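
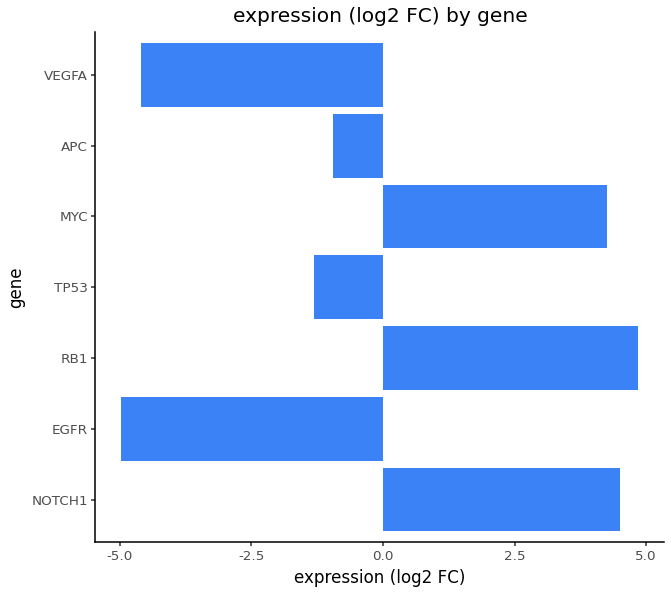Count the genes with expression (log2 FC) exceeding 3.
3

Above 3: NOTCH1, RB1, MYC.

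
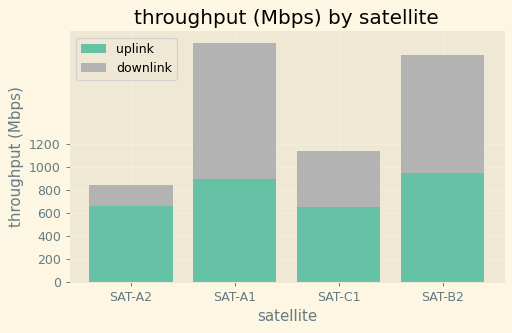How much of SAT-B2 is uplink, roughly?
≈ 1000

uplink top ≈ 1000, bottom ≈ 0; segment ≈ 1000.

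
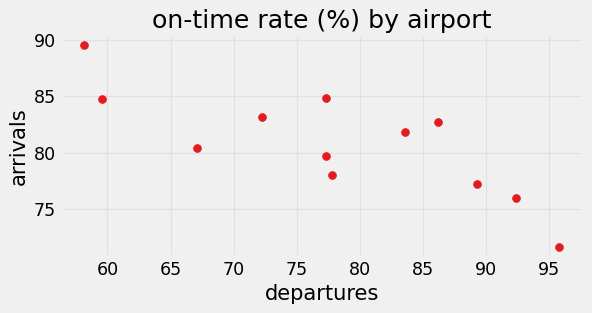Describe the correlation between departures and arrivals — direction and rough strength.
Points are negatively correlated; strong (|r| ≈ 0.8).

negative, strong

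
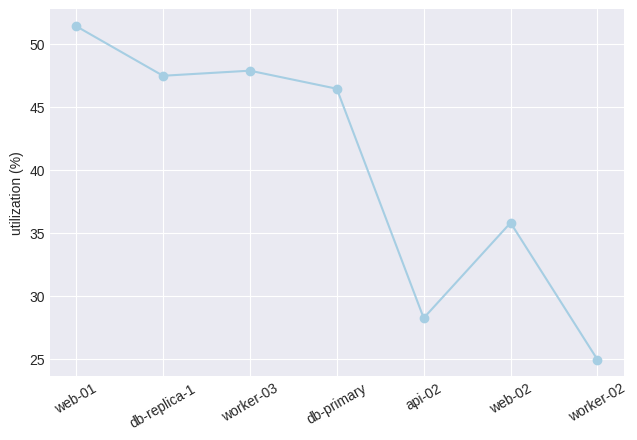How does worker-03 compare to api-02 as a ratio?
worker-03 ≈ 50, api-02 ≈ 30; 50/30 ≈ 1.67.

≈ 1.67×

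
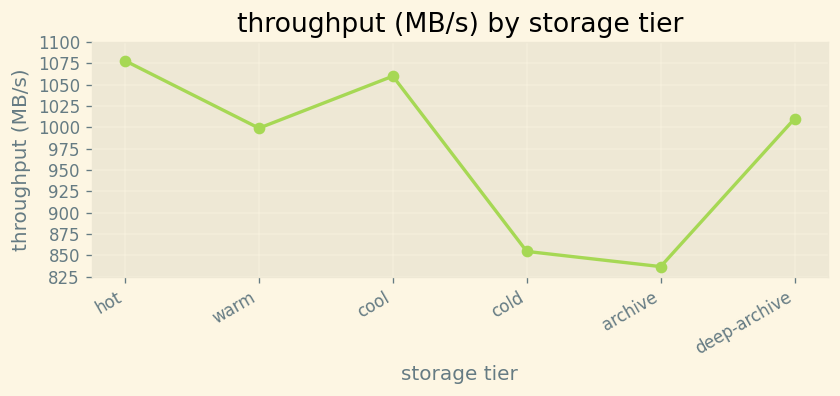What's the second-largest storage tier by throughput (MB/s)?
cool

Top 3: hot ≈ 1075, cool ≈ 1050, deep-archive ≈ 1000.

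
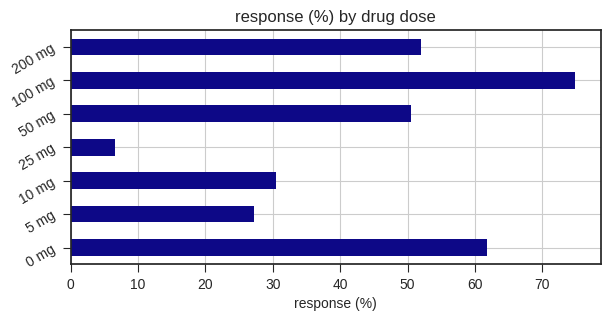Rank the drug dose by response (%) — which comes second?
Top 3: 100 mg ≈ 70, 0 mg ≈ 60, 200 mg ≈ 50.

0 mg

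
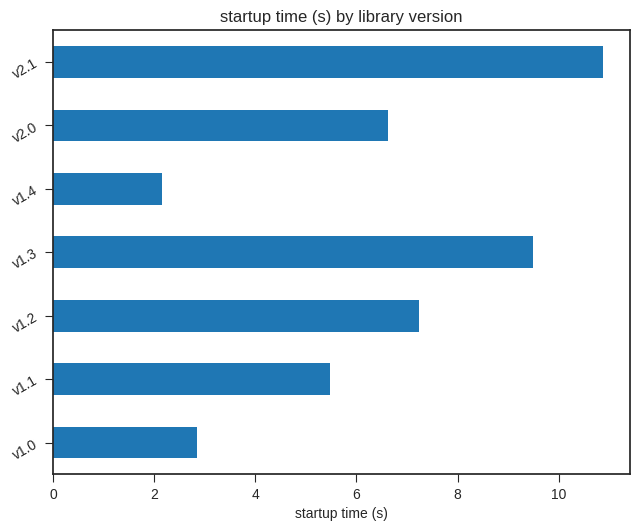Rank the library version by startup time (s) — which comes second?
Top 3: v2.1 ≈ 11, v1.3 ≈ 9, v1.2 ≈ 7.

v1.3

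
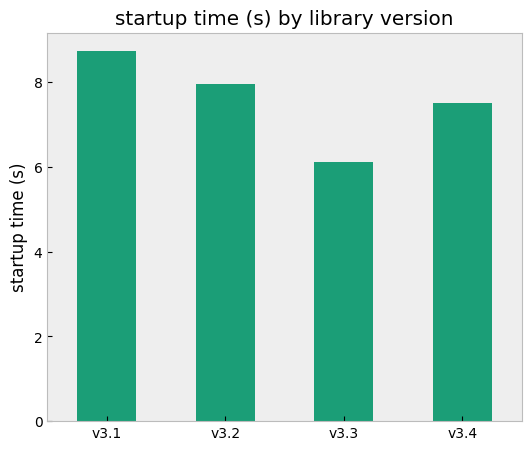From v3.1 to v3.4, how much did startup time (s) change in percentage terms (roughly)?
v3.1 ≈ 9, v3.4 ≈ 8; (8 − 9) / 9 ≈ -11.1%.

≈ -11.1%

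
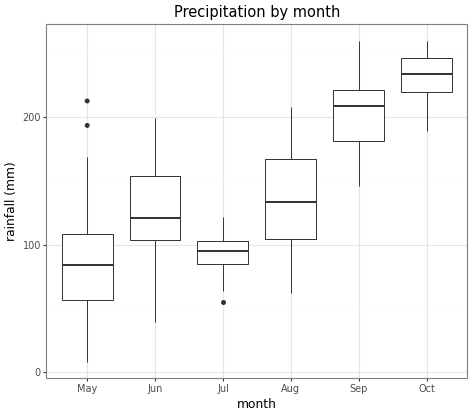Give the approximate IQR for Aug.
≈ 60

Q3 ≈ 160, Q1 ≈ 100; IQR ≈ 60.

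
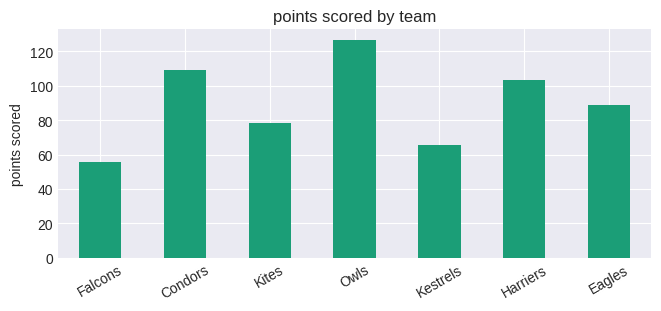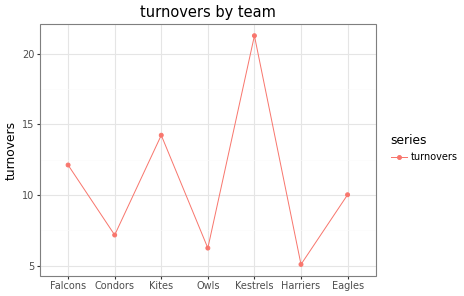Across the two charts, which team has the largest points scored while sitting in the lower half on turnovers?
Owls

Chart 2 median turnovers ≈ 10; below-median teams: Condors, Owls, Harriers. Among those, Owls has the highest points scored (≈ 120).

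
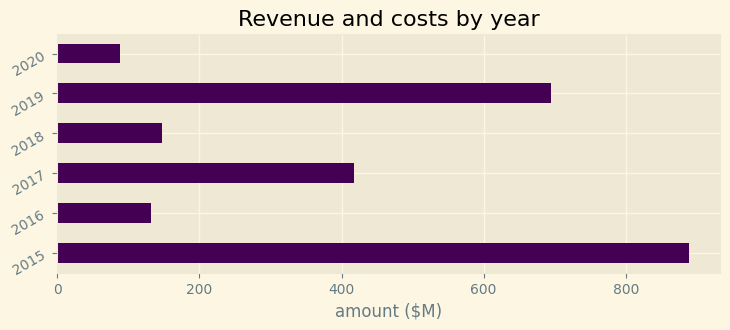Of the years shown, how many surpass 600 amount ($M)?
2

Above 600: 2015, 2019.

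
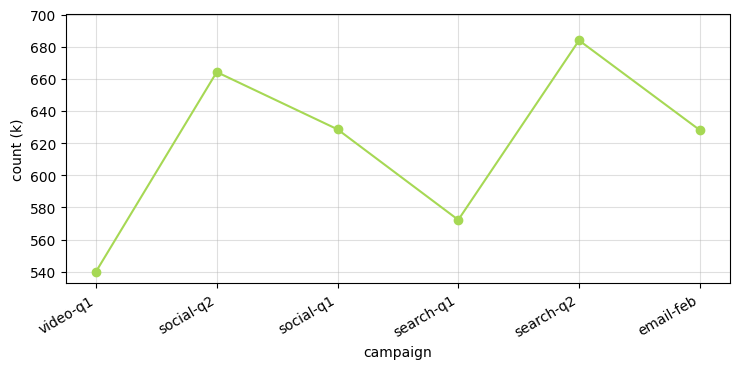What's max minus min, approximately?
Max search-q2 ≈ 680, min video-q1 ≈ 540; range ≈ 140.

≈ 140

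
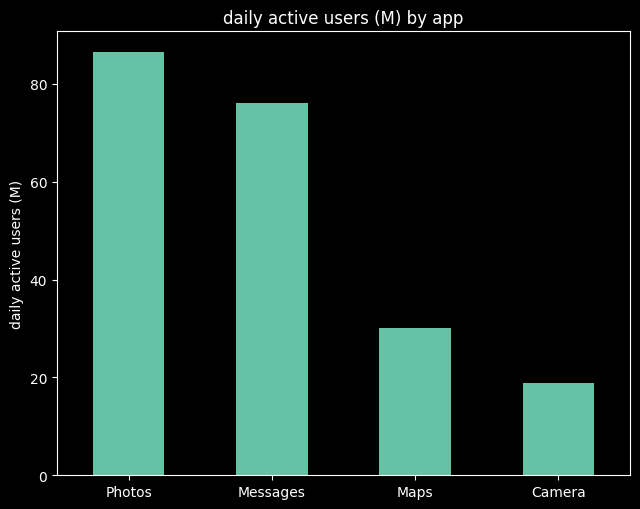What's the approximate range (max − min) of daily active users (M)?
Max Photos ≈ 90, min Camera ≈ 20; range ≈ 70.

≈ 70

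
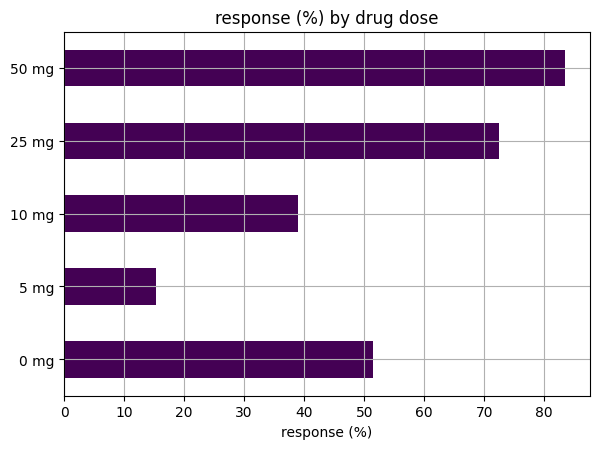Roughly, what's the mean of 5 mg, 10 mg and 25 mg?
(20 + 40 + 70) / 3 ≈ 43.

≈ 43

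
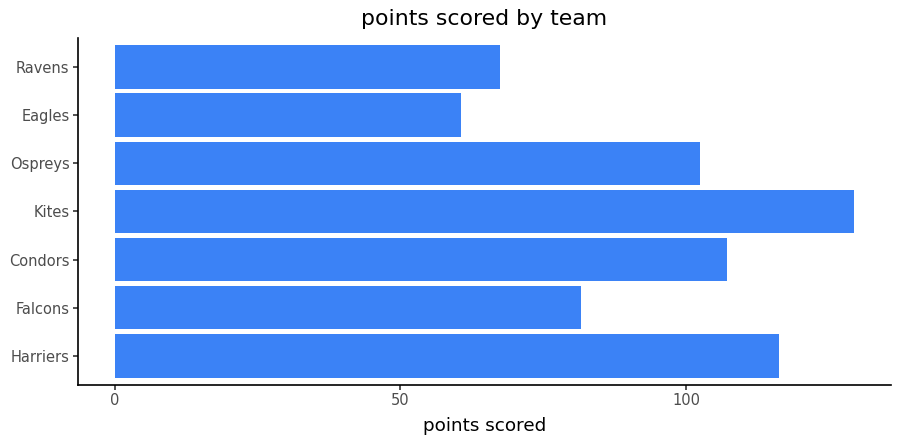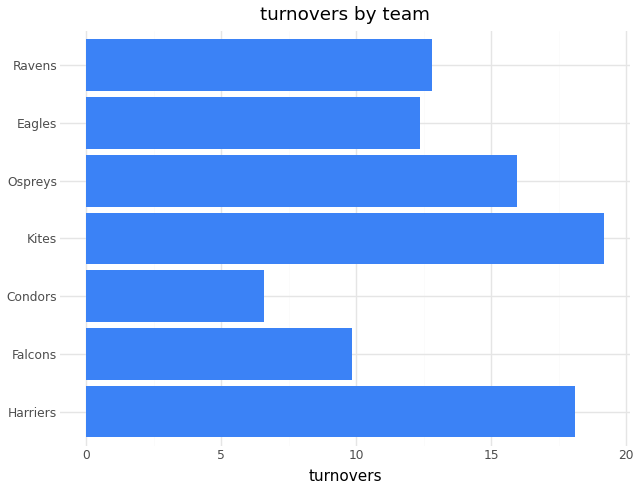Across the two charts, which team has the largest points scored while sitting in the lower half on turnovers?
Chart 2 median turnovers ≈ 12; below-median teams: Falcons, Condors, Eagles. Among those, Condors has the highest points scored (≈ 100).

Condors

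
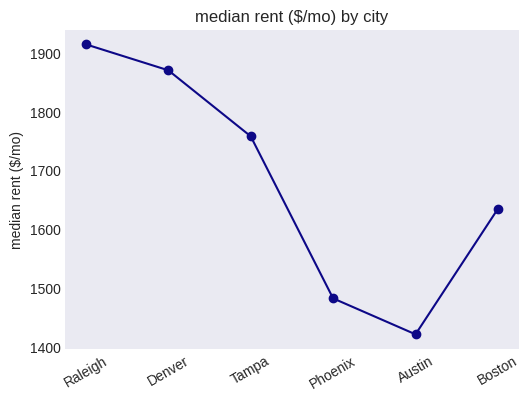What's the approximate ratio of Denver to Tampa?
Denver ≈ 1850, Tampa ≈ 1750; 1850/1750 ≈ 1.06.

≈ 1.06×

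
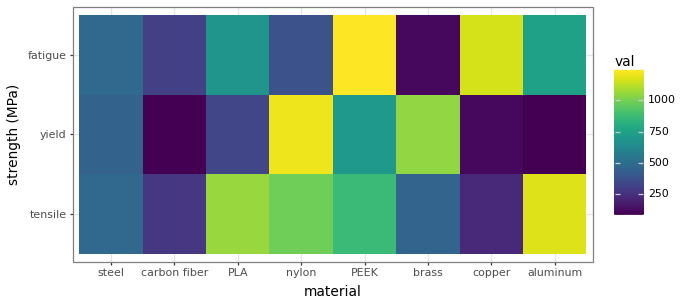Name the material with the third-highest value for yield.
PEEK

Top 4 for yield: nylon ≈ 1200, brass ≈ 1100, PEEK ≈ 700, steel ≈ 400.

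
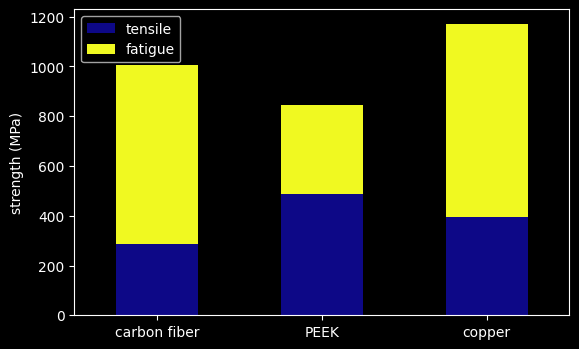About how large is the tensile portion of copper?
≈ 400

tensile top ≈ 400, bottom ≈ 0; segment ≈ 400.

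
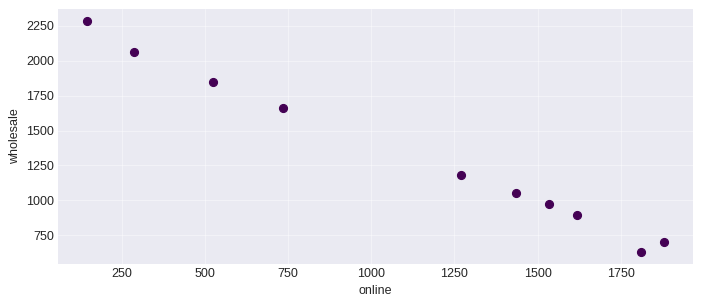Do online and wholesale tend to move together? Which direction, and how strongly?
negative, strong

Points are negatively correlated; strong (|r| ≈ 1.0).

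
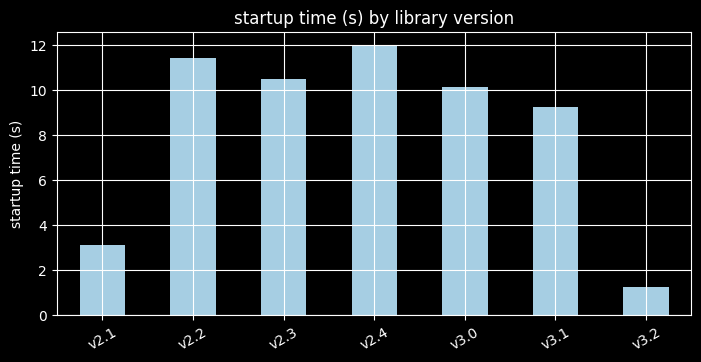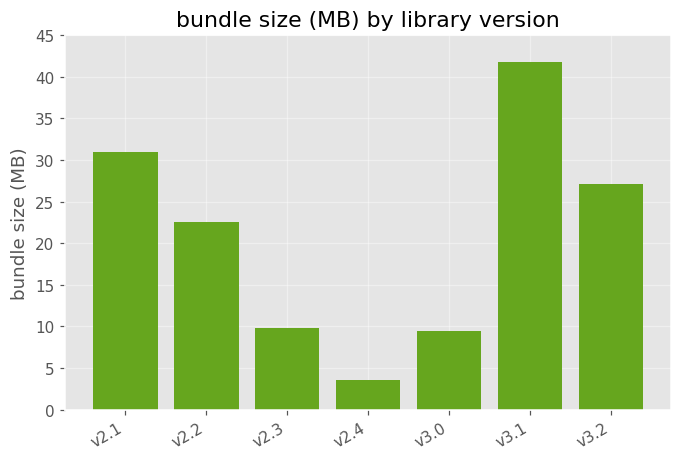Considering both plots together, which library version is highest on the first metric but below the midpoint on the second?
Chart 2 median bundle size (MB) ≈ 25; below-median library versions: v2.3, v2.4, v3.0. Among those, v2.4 has the highest startup time (s) (≈ 12).

v2.4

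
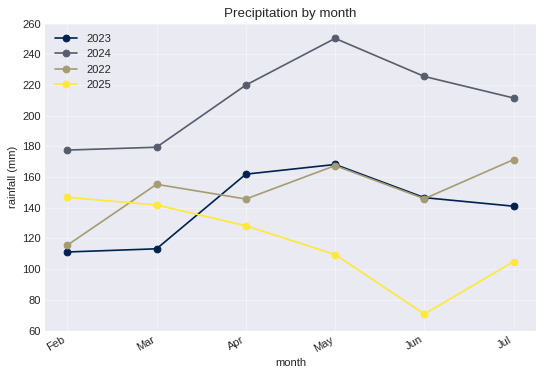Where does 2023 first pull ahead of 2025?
Apr

Mar: 2023 ≈ 120 vs 2025 ≈ 140 (not yet); Apr: 2023 ≈ 160 vs 2025 ≈ 120 (first crossover).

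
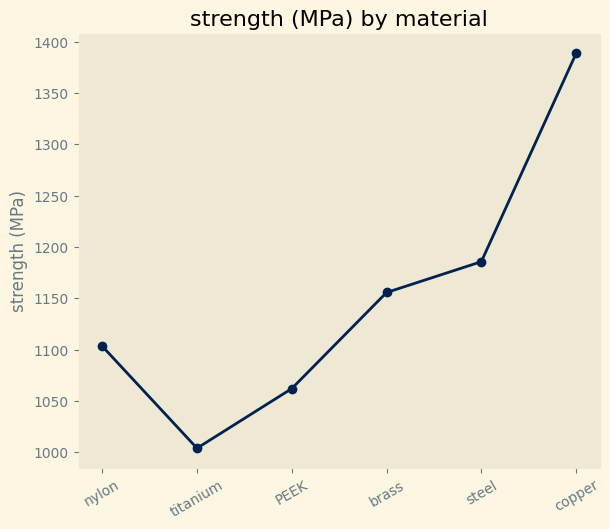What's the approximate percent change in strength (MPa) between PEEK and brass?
PEEK ≈ 1050, brass ≈ 1150; (1150 − 1050) / 1050 ≈ +9.5%.

≈ +9.5%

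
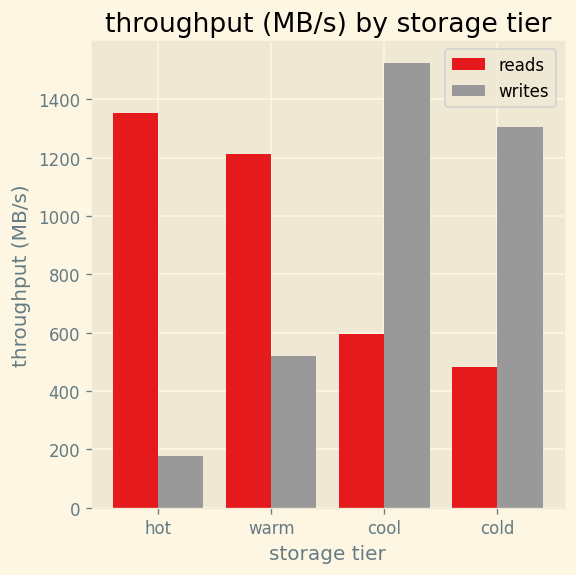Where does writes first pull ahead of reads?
warm: writes ≈ 600 vs reads ≈ 1200 (not yet); cool: writes ≈ 1600 vs reads ≈ 600 (first crossover).

cool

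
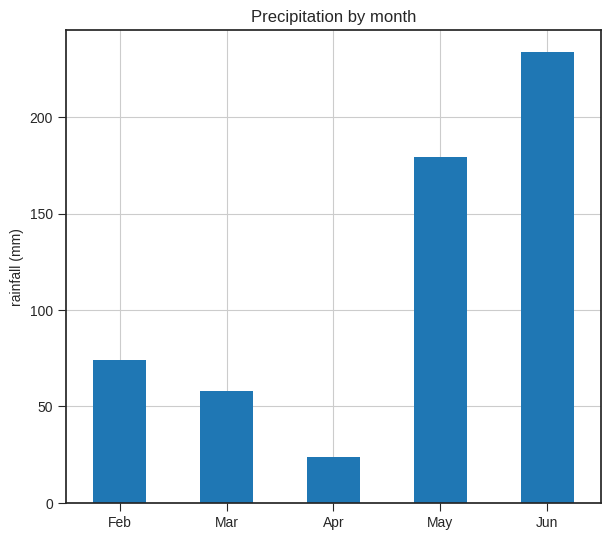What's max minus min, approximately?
Max Jun ≈ 240, min Apr ≈ 20; range ≈ 220.

≈ 220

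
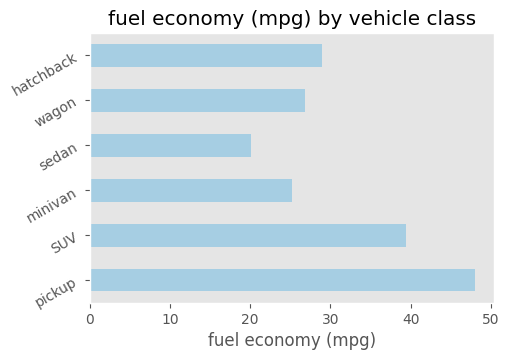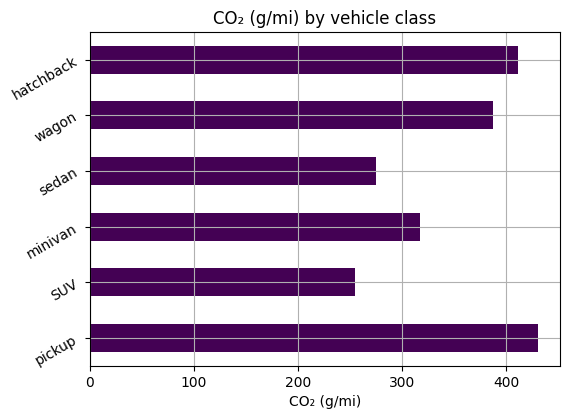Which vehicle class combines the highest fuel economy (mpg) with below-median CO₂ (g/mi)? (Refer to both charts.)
SUV

Chart 2 median CO₂ (g/mi) ≈ 350; below-median vehicle classes: SUV, minivan, sedan. Among those, SUV has the highest fuel economy (mpg) (≈ 40).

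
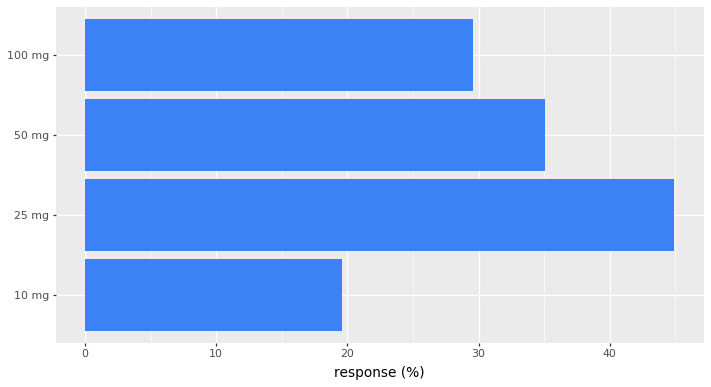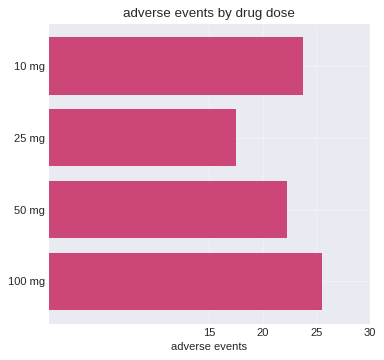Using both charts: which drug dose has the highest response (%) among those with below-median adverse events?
Chart 2 median adverse events ≈ 25; below-median drug doses: 25 mg, 50 mg. Among those, 25 mg has the highest response (%) (≈ 45).

25 mg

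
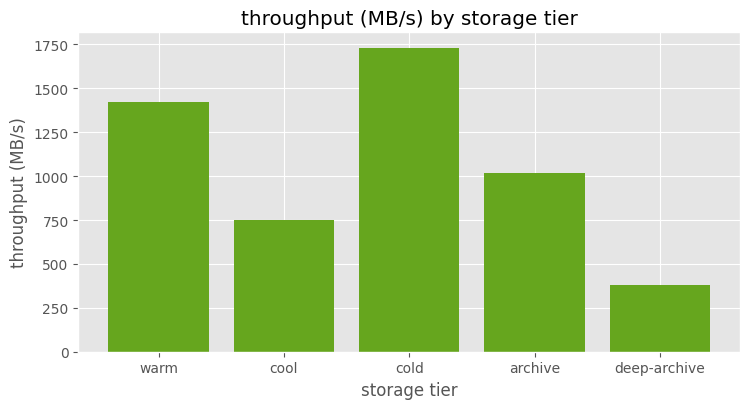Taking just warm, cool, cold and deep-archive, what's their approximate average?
(1400 + 800 + 1800 + 400) / 4 ≈ 1100.

≈ 1100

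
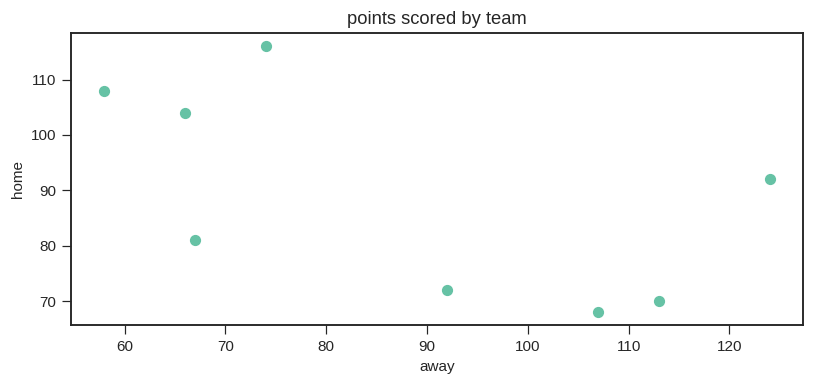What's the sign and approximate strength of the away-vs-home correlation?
Points are negatively correlated; moderate (|r| ≈ 0.6).

negative, moderate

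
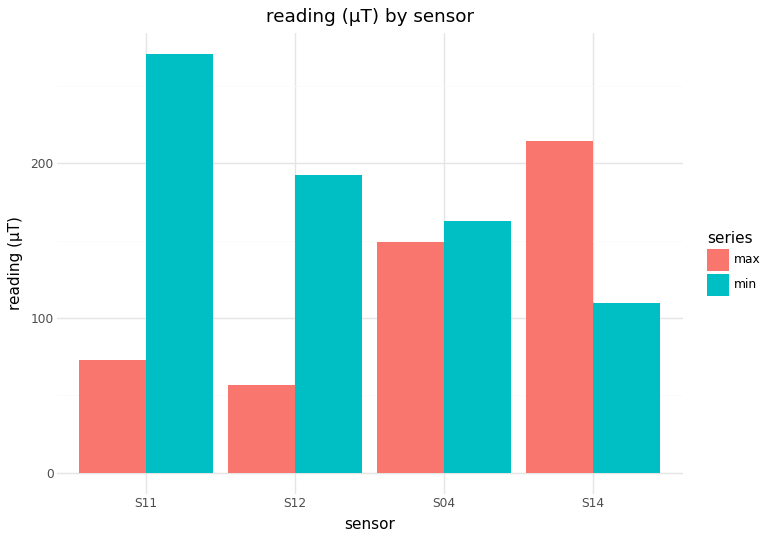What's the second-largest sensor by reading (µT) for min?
Top 3 for min: S11 ≈ 275, S12 ≈ 200, S04 ≈ 175.

S12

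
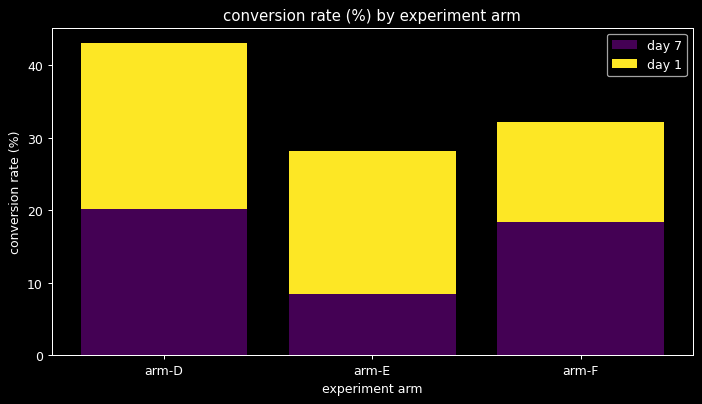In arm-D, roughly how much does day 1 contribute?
≈ 25

day 1 top ≈ 45, bottom ≈ 20; segment ≈ 25.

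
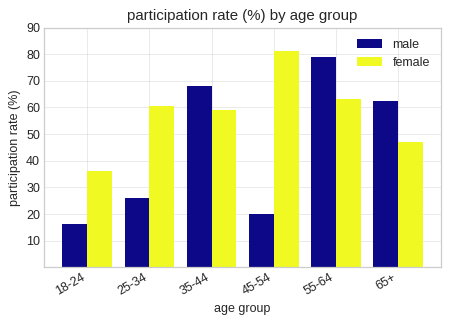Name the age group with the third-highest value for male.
Top 4 for male: 55-64 ≈ 80, 35-44 ≈ 70, 65+ ≈ 60, 25-34 ≈ 30.

65+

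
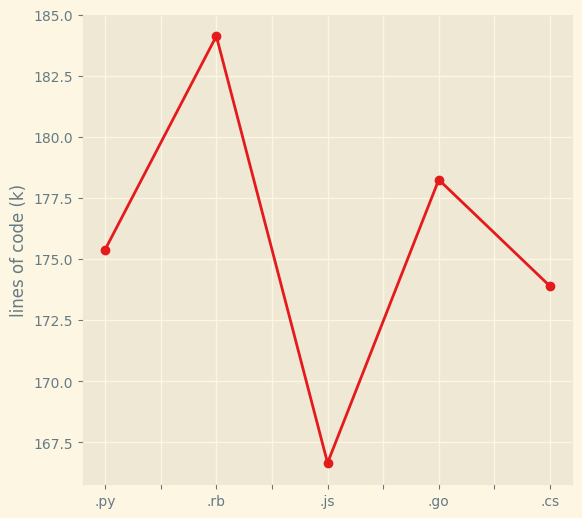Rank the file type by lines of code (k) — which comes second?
.go

Top 3: .rb ≈ 184, .go ≈ 178, .py ≈ 176.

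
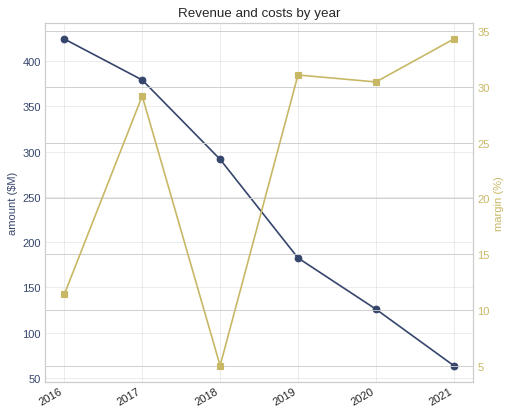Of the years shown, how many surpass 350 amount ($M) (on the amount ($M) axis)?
Above 350: 2016, 2017.

2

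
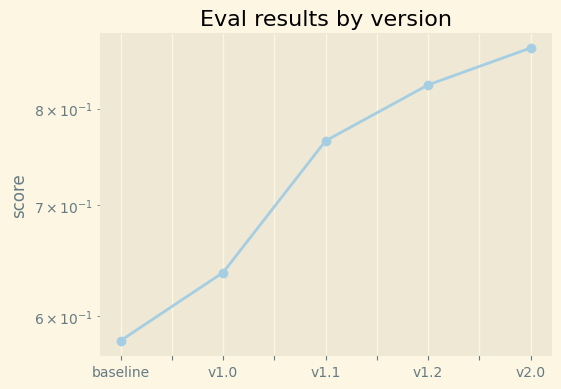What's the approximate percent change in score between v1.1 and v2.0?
≈ +13.3%

v1.1 ≈ 0.75, v2.0 ≈ 0.85; (0.85 − 0.75) / 0.75 ≈ +13.3%.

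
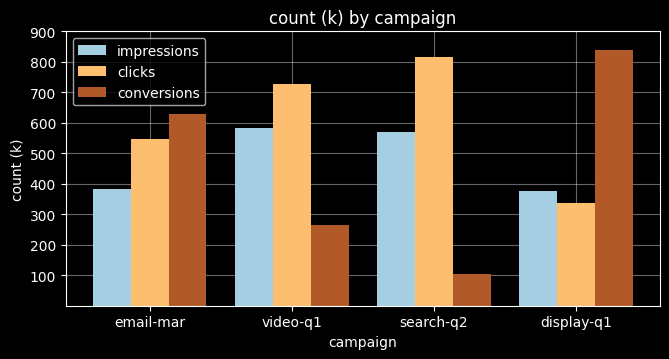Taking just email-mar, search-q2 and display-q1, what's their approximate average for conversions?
≈ 500

(600 + 100 + 800) / 3 ≈ 500.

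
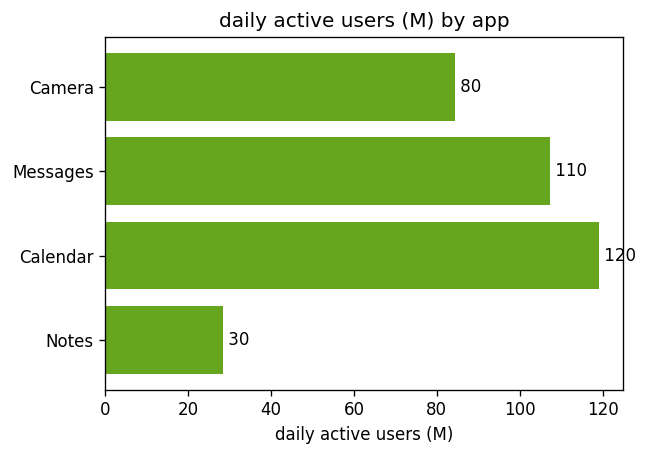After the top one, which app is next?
Messages

Top 3: Calendar ≈ 120, Messages ≈ 110, Camera ≈ 80.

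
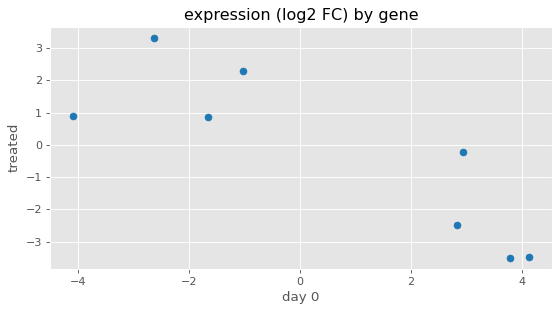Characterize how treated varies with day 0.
Points are negatively correlated; strong (|r| ≈ 0.9).

negative, strong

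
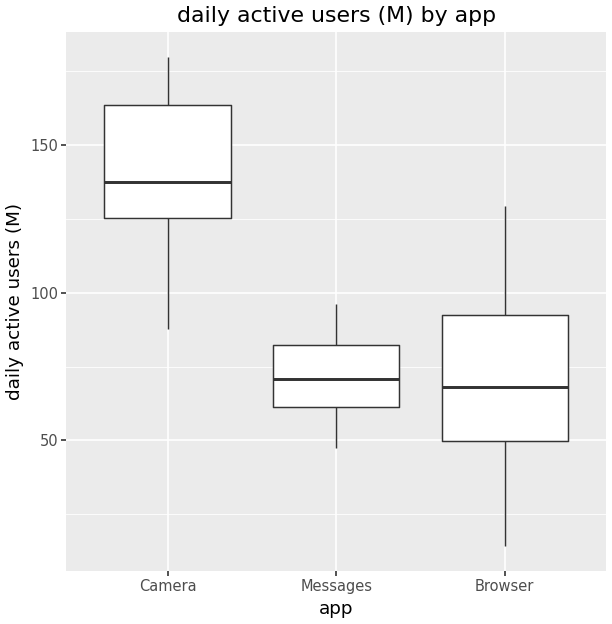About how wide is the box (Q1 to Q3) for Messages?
≈ 20

Q3 ≈ 80, Q1 ≈ 60; IQR ≈ 20.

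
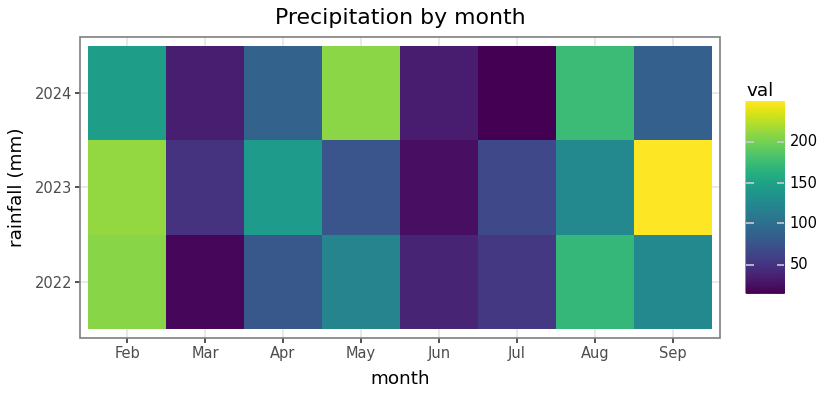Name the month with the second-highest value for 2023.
Top 3 for 2023: Sep ≈ 240, Feb ≈ 220, Apr ≈ 140.

Feb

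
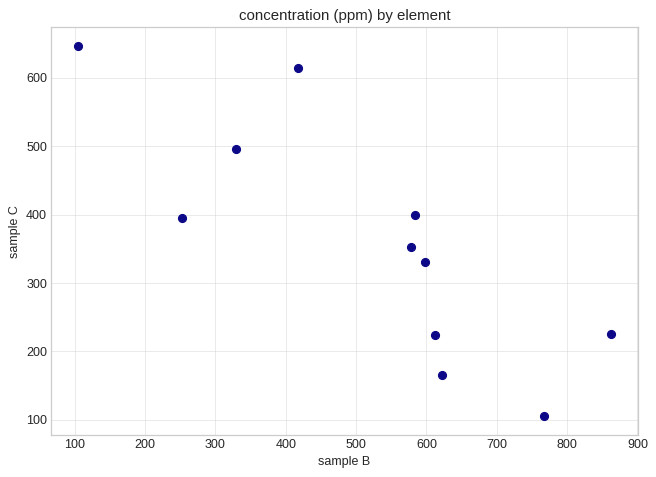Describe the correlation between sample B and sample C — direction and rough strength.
Points are negatively correlated; strong (|r| ≈ 0.8).

negative, strong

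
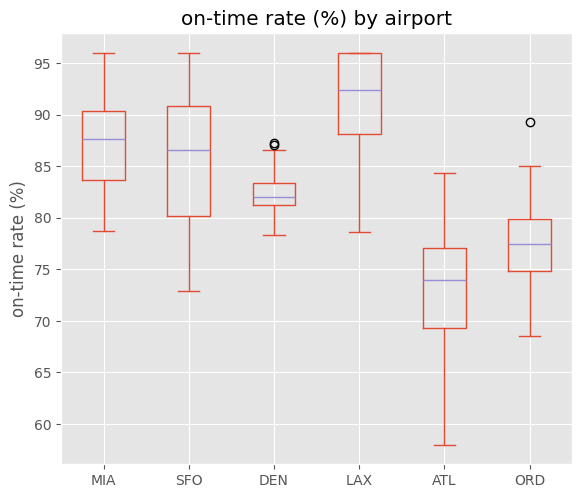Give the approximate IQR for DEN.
≈ 2

Q3 ≈ 84, Q1 ≈ 82; IQR ≈ 2.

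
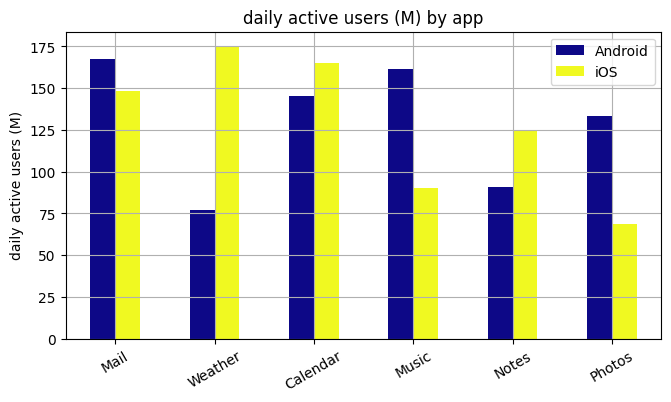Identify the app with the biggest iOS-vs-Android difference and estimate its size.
Weather: iOS ≈ 180, Android ≈ 80 → gap ≈ 100. Next-largest (Music) is only ≈ 60.

Weather, ≈ 100 M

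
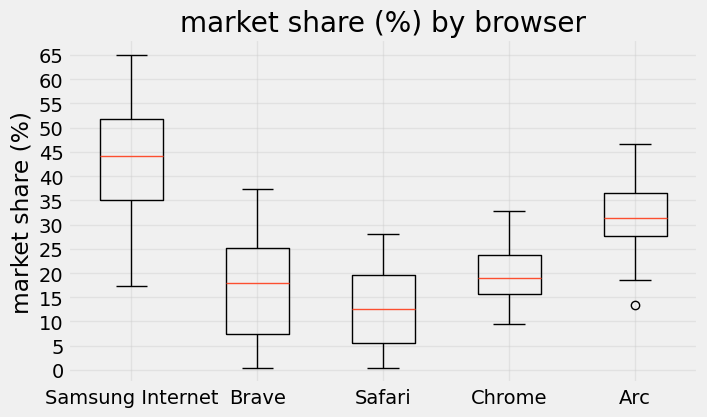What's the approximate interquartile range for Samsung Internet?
Q3 ≈ 50, Q1 ≈ 35; IQR ≈ 15.

≈ 15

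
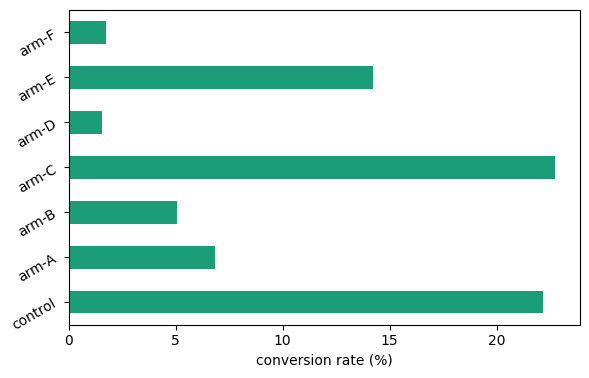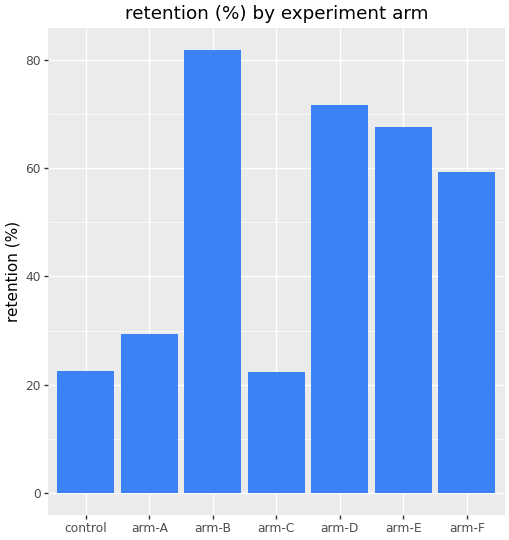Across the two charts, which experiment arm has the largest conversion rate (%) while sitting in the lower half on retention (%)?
Chart 2 median retention (%) ≈ 60; below-median experiment arms: control, arm-A, arm-C. Among those, arm-C has the highest conversion rate (%) (≈ 25).

arm-C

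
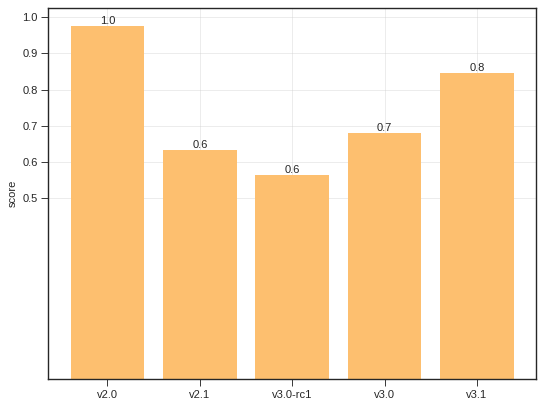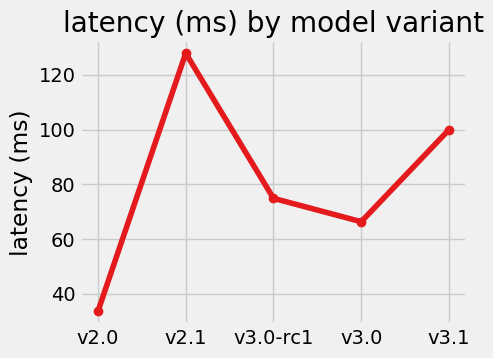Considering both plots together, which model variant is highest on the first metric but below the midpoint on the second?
v2.0

Chart 2 median latency (ms) ≈ 80; below-median model variants: v2.0, v3.0. Among those, v2.0 has the highest score (≈ 1).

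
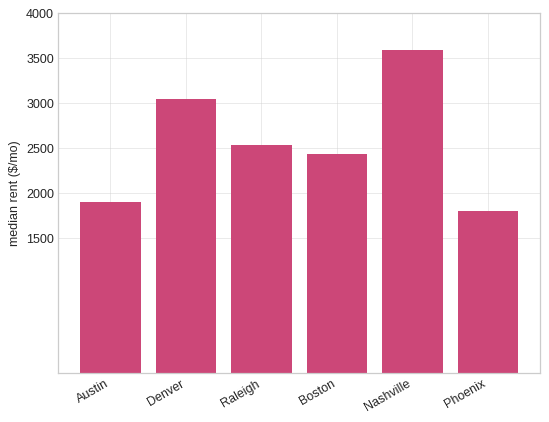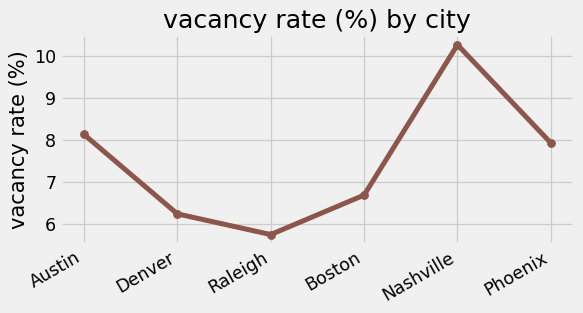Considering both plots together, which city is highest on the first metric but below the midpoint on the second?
Chart 2 median vacancy rate (%) ≈ 7; below-median cities: Denver, Raleigh, Boston. Among those, Denver has the highest median rent ($/mo) (≈ 3000).

Denver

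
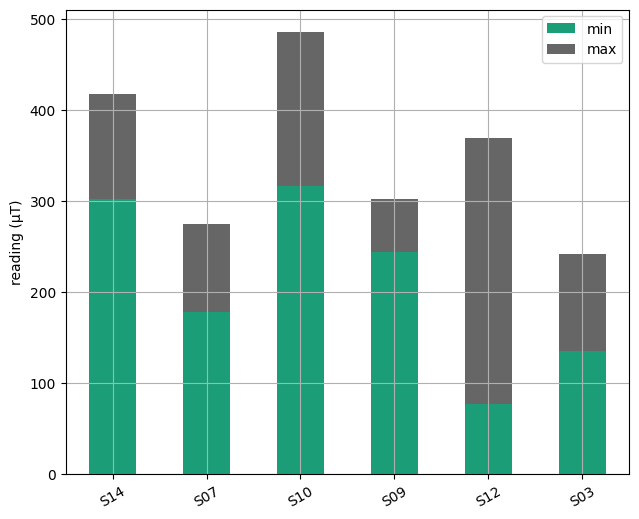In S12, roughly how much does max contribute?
max top ≈ 350, bottom ≈ 100; segment ≈ 250.

≈ 250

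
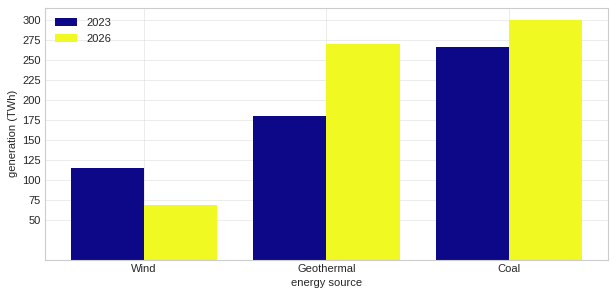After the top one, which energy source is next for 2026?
Geothermal

Top 3 for 2026: Coal ≈ 300, Geothermal ≈ 275, Wind ≈ 75.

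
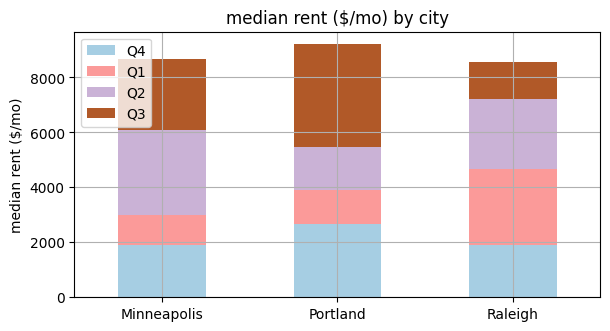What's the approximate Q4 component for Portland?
≈ 3000

Q4 top ≈ 3000, bottom ≈ 0; segment ≈ 3000.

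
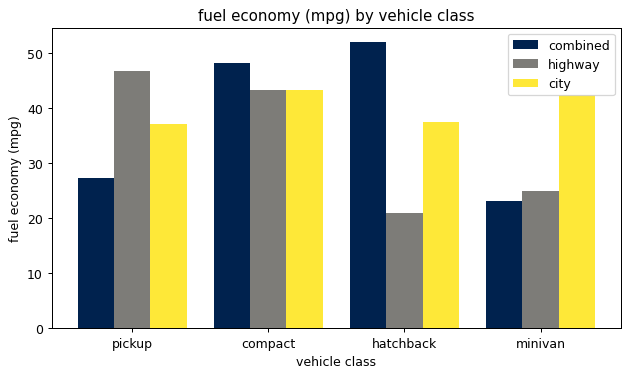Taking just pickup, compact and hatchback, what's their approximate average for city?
(35 + 45 + 35) / 3 ≈ 38.

≈ 38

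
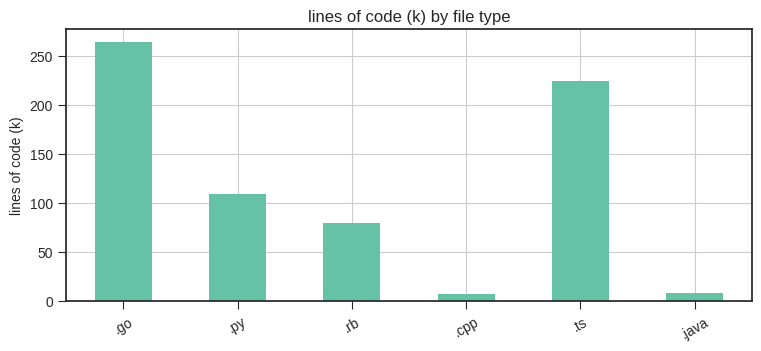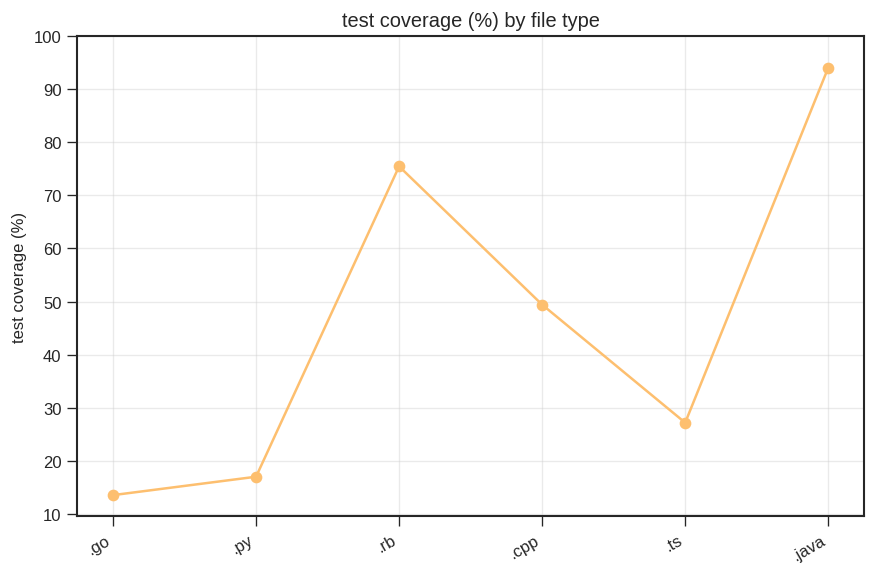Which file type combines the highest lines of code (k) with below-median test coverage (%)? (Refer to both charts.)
.go

Chart 2 median test coverage (%) ≈ 40; below-median file types: .go, .py, .ts. Among those, .go has the highest lines of code (k) (≈ 275).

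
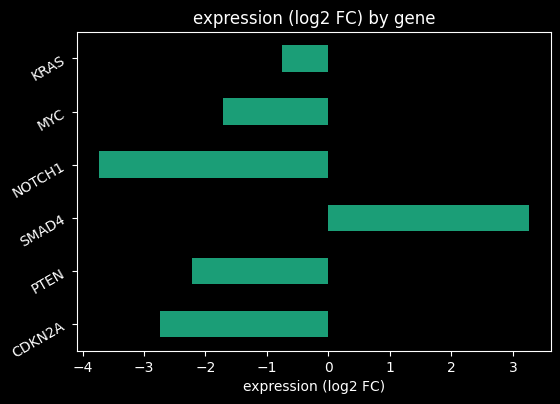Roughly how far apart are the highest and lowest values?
Max SMAD4 ≈ 3, min NOTCH1 ≈ -4; range ≈ 7.

≈ 7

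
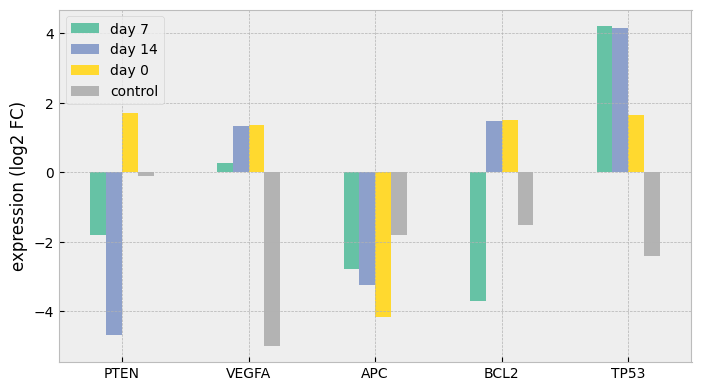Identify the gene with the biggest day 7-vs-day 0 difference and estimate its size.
BCL2, ≈ 5 log2 FC

BCL2: day 7 ≈ -4, day 0 ≈ 1 → gap ≈ 5. Next-largest (PTEN) is only ≈ 4.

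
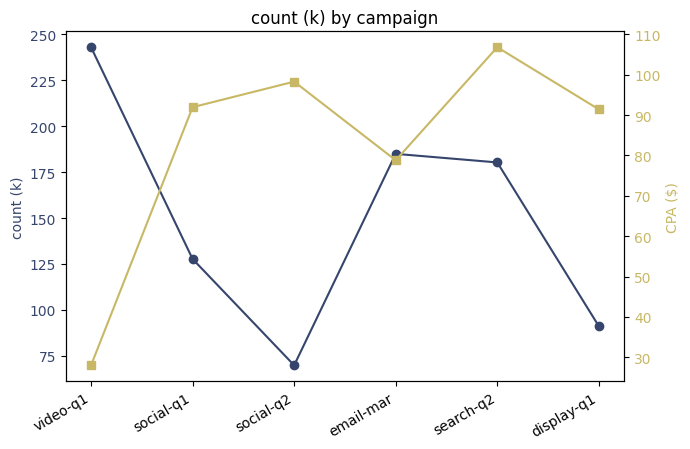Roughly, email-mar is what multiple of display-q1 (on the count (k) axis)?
≈ 1.8×

email-mar ≈ 180, display-q1 ≈ 100; 180/100 ≈ 1.8.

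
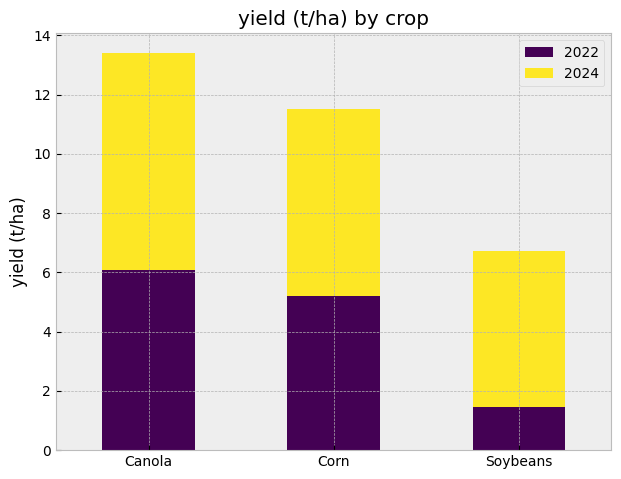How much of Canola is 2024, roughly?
2024 top ≈ 14, bottom ≈ 6; segment ≈ 8.

≈ 8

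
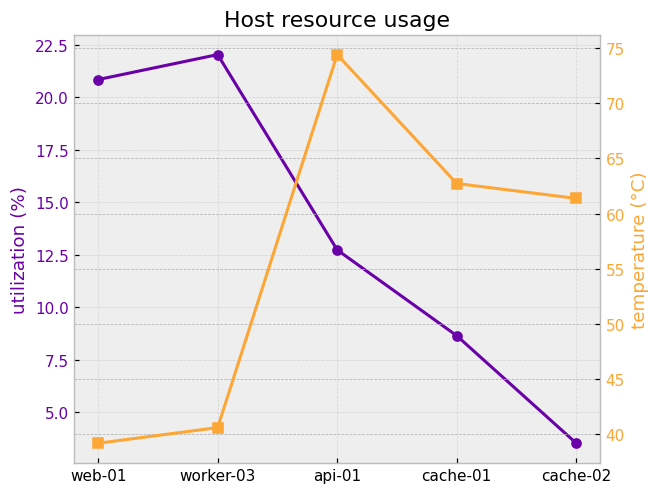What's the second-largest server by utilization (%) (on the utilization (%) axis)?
Top 3 (on the utilization (%) axis): worker-03 ≈ 22, web-01 ≈ 20, api-01 ≈ 12.

web-01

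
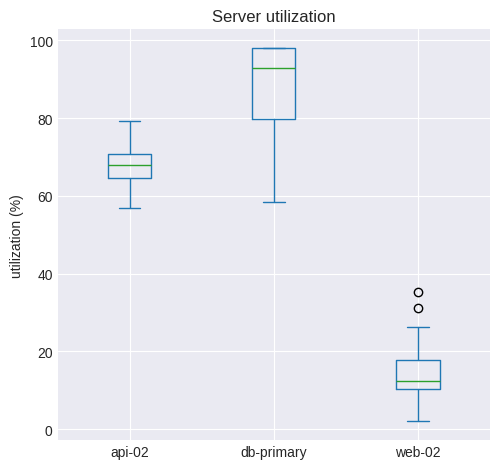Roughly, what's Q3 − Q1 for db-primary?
≈ 20

Q3 ≈ 100, Q1 ≈ 80; IQR ≈ 20.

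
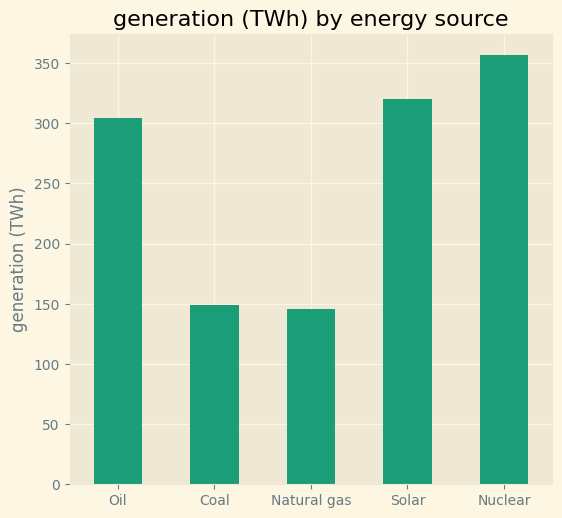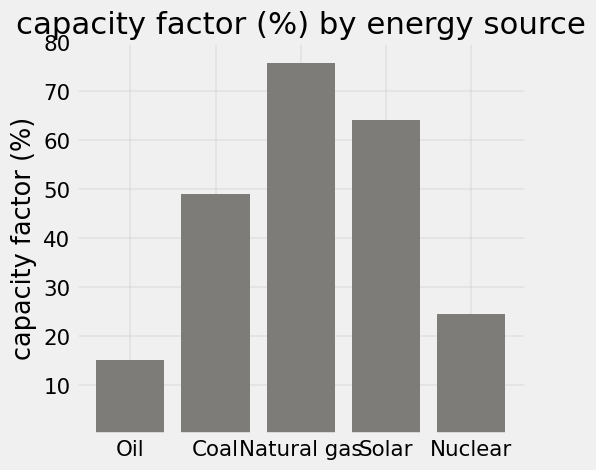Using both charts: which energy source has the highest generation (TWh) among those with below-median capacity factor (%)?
Chart 2 median capacity factor (%) ≈ 50; below-median energy sources: Oil, Nuclear. Among those, Nuclear has the highest generation (TWh) (≈ 350).

Nuclear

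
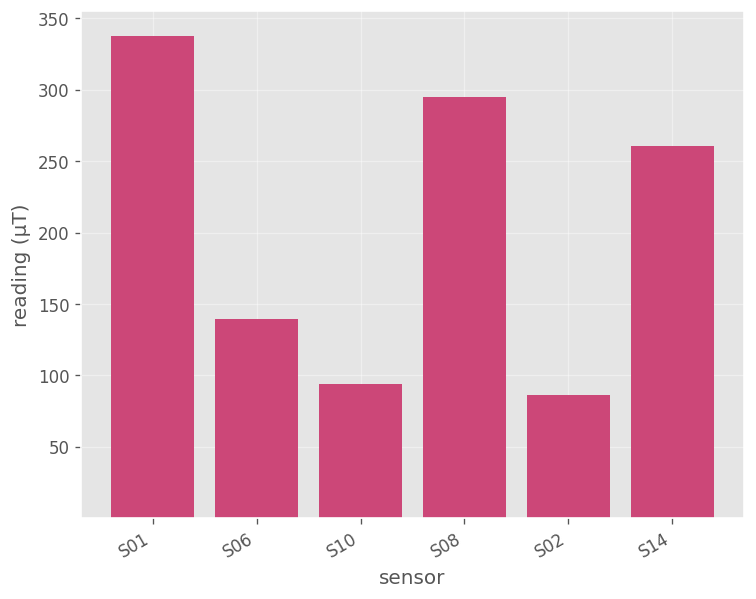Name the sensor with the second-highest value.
Top 3: S01 ≈ 350, S08 ≈ 300, S14 ≈ 250.

S08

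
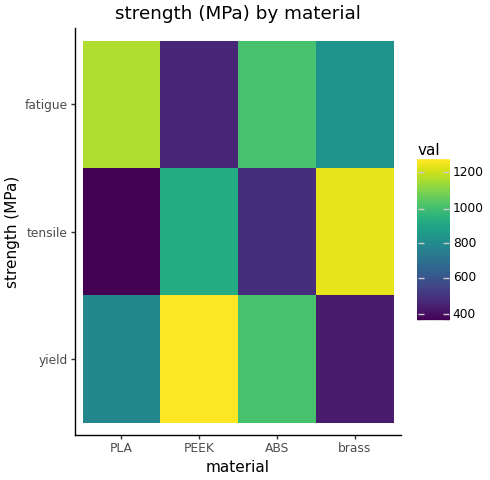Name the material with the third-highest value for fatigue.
Top 4 for fatigue: PLA ≈ 1200, ABS ≈ 1000, brass ≈ 800, PEEK ≈ 500.

brass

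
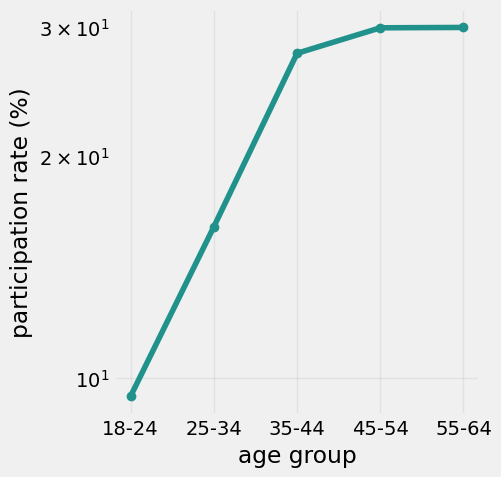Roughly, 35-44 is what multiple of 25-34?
≈ 1.75×

35-44 ≈ 28, 25-34 ≈ 16; 28/16 ≈ 1.75.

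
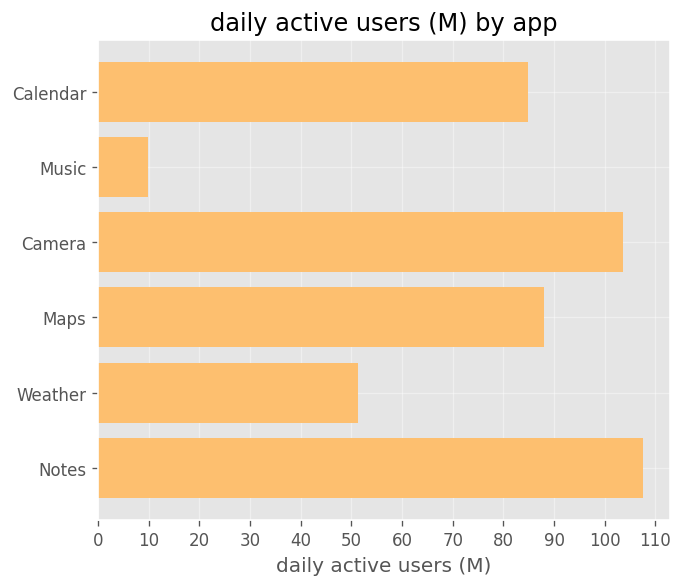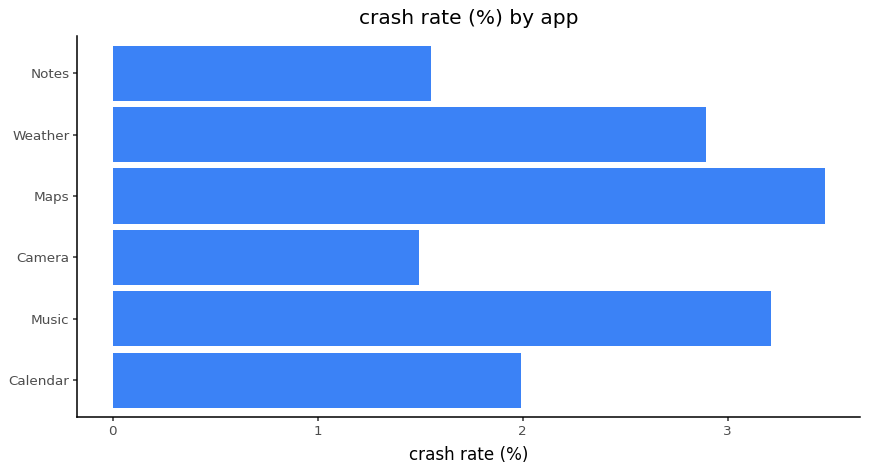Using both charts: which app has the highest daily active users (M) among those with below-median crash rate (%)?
Chart 2 median crash rate (%) ≈ 2.5; below-median apps: Calendar, Camera, Notes. Among those, Notes has the highest daily active users (M) (≈ 110).

Notes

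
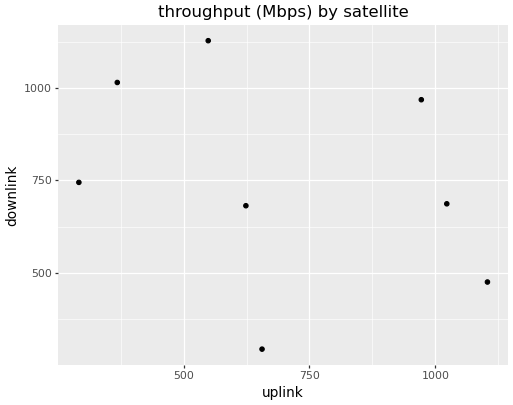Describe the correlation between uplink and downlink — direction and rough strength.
Points are negatively correlated; weak (|r| ≈ 0.3).

negative, weak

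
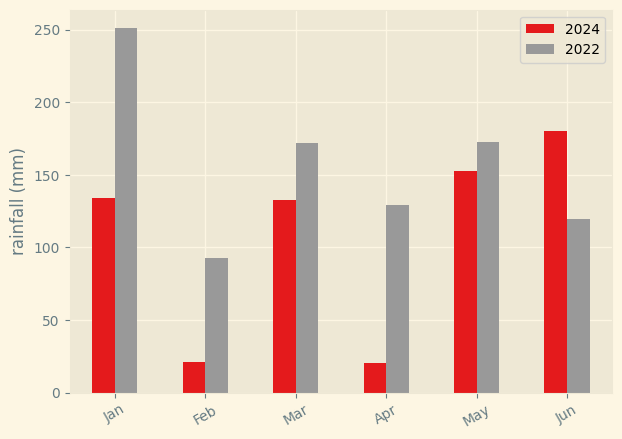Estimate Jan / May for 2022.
Jan ≈ 250, May ≈ 175; 250/175 ≈ 1.43.

≈ 1.43×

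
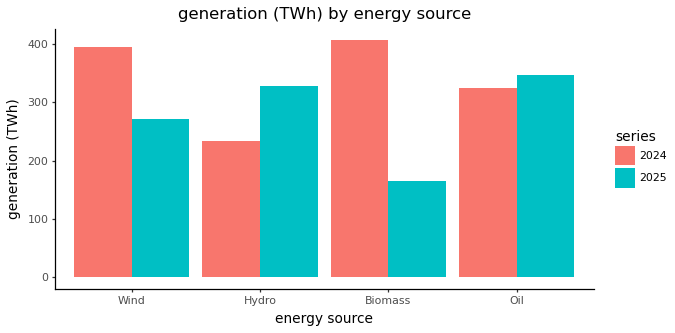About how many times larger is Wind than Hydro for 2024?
≈ 1.6×

Wind ≈ 400, Hydro ≈ 250; 400/250 ≈ 1.6.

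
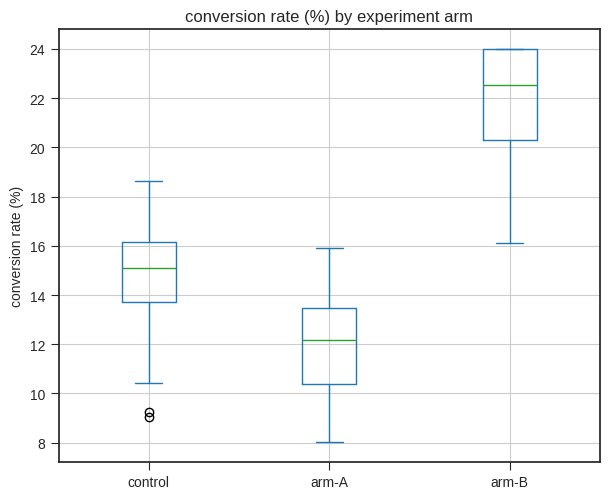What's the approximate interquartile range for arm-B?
≈ 4

Q3 ≈ 24, Q1 ≈ 20; IQR ≈ 4.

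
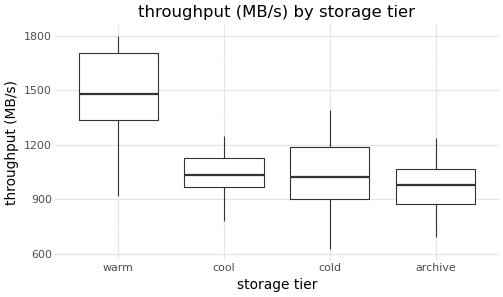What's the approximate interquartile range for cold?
≈ 300

Q3 ≈ 1200, Q1 ≈ 900; IQR ≈ 300.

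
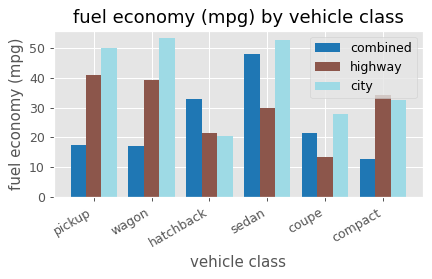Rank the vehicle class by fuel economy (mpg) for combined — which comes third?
Top 4 for combined: sedan ≈ 50, hatchback ≈ 35, coupe ≈ 20, pickup ≈ 15.

coupe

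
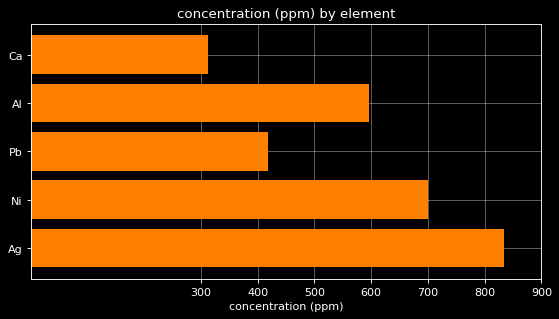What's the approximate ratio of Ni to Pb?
≈ 1.75×

Ni ≈ 700, Pb ≈ 400; 700/400 ≈ 1.75.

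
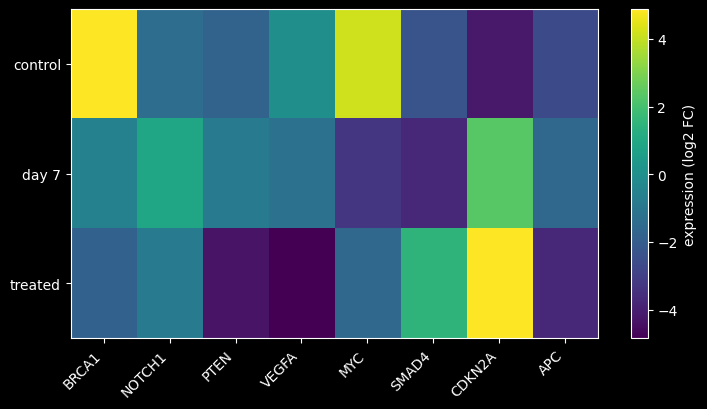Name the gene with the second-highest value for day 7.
Top 3 for day 7: CDKN2A ≈ 2, NOTCH1 ≈ 1, BRCA1 ≈ -1.

NOTCH1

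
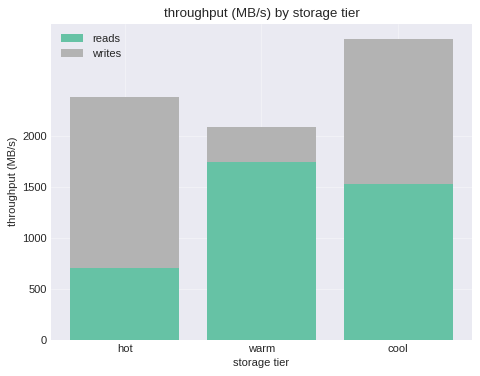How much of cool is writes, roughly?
writes top ≈ 3000, bottom ≈ 1500; segment ≈ 1500.

≈ 1500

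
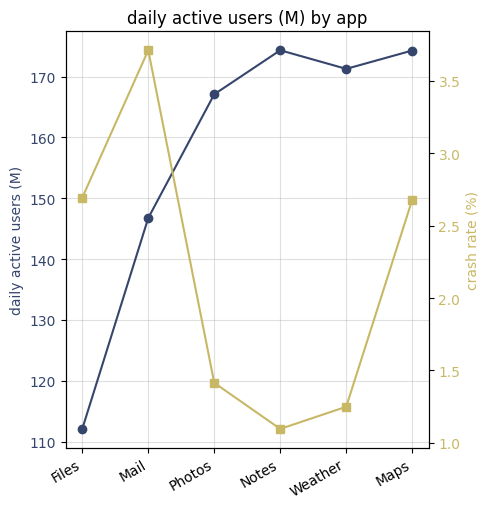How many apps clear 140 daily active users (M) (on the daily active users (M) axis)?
Above 140: Mail, Photos, Notes, Weather, Maps.

5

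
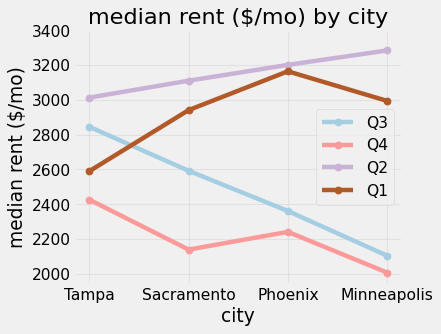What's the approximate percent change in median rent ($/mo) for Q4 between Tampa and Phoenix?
≈ -8.3%

Tampa ≈ 2400, Phoenix ≈ 2200; (2200 − 2400) / 2400 ≈ -8.3%.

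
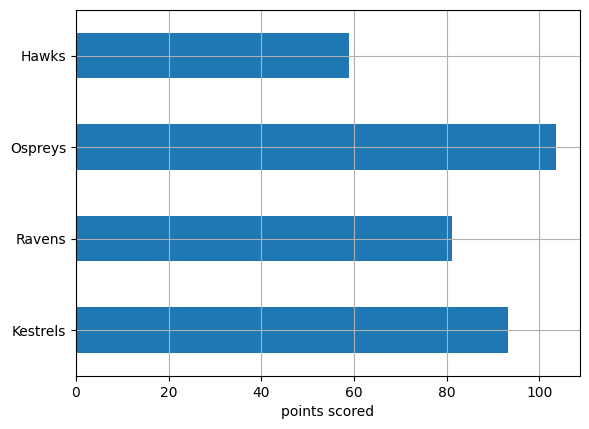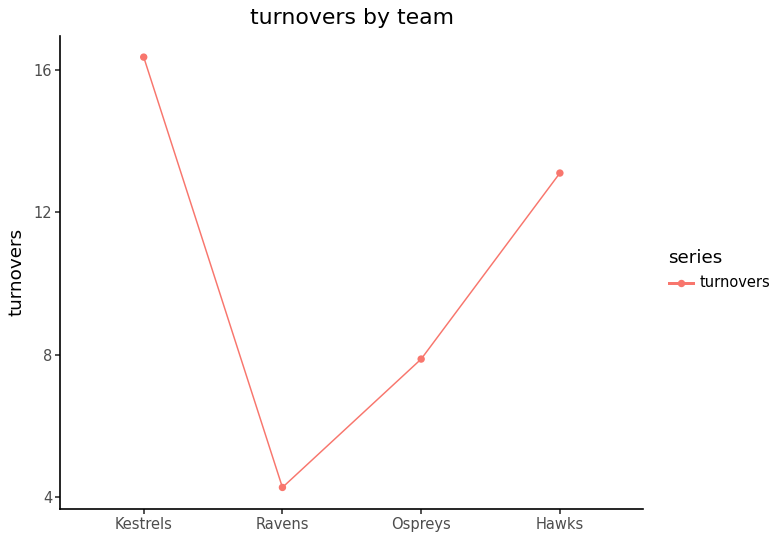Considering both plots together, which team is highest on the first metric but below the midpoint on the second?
Chart 2 median turnovers ≈ 10; below-median teams: Ravens, Ospreys. Among those, Ospreys has the highest points scored (≈ 100).

Ospreys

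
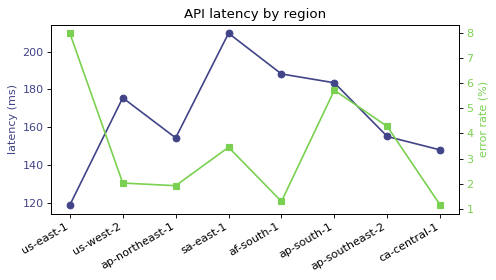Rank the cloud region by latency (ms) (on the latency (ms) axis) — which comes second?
af-south-1

Top 3 (on the latency (ms) axis): sa-east-1 ≈ 210, af-south-1 ≈ 190, ap-south-1 ≈ 180.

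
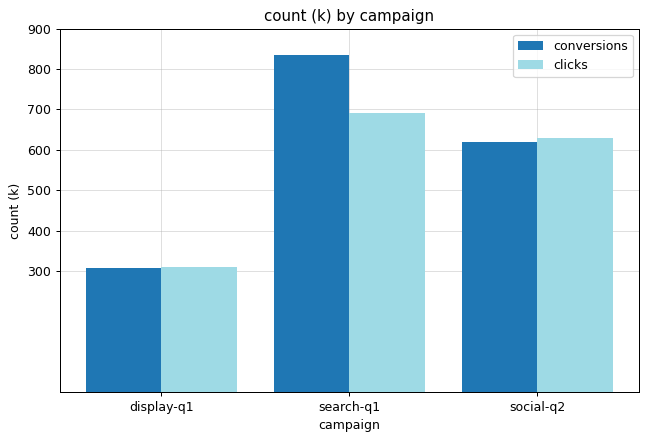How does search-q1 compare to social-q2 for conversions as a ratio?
≈ 1.33×

search-q1 ≈ 800, social-q2 ≈ 600; 800/600 ≈ 1.33.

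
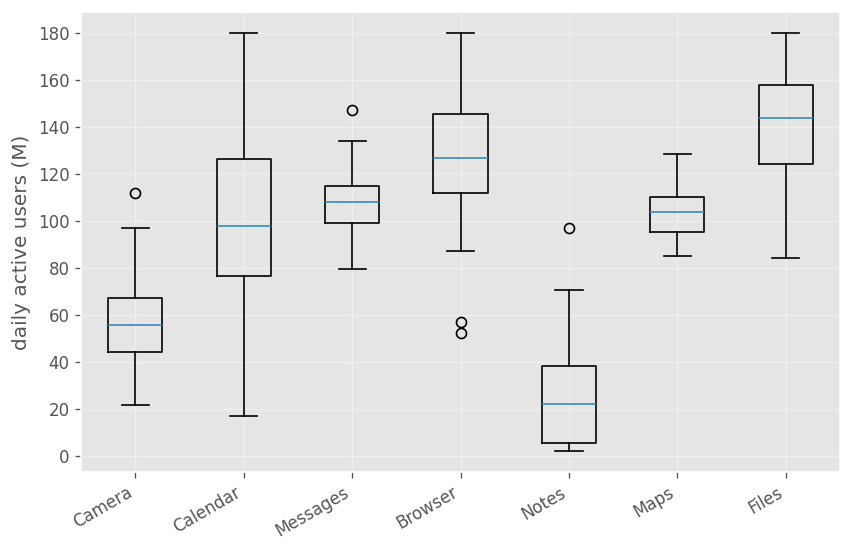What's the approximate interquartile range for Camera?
Q3 ≈ 60, Q1 ≈ 40; IQR ≈ 20.

≈ 20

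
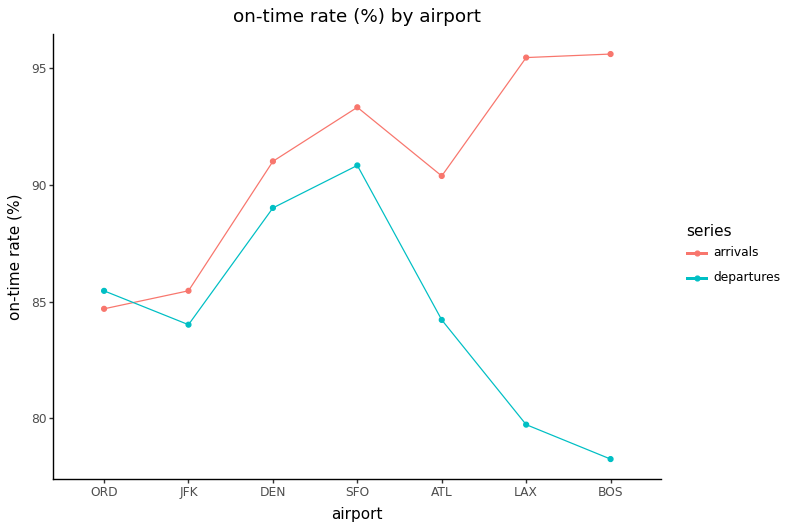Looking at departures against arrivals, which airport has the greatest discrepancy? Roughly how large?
BOS: departures ≈ 78, arrivals ≈ 96 → gap ≈ 18. Next-largest (LAX) is only ≈ 16.

BOS, ≈ 18 %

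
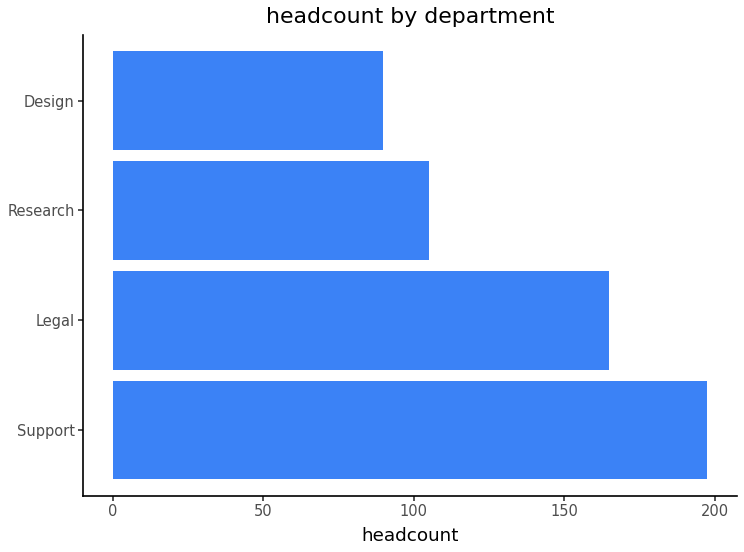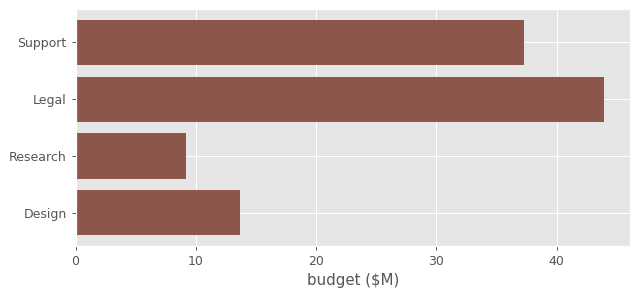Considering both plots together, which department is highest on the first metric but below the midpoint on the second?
Research

Chart 2 median budget ($M) ≈ 25; below-median departments: Research, Design. Among those, Research has the highest headcount (≈ 100).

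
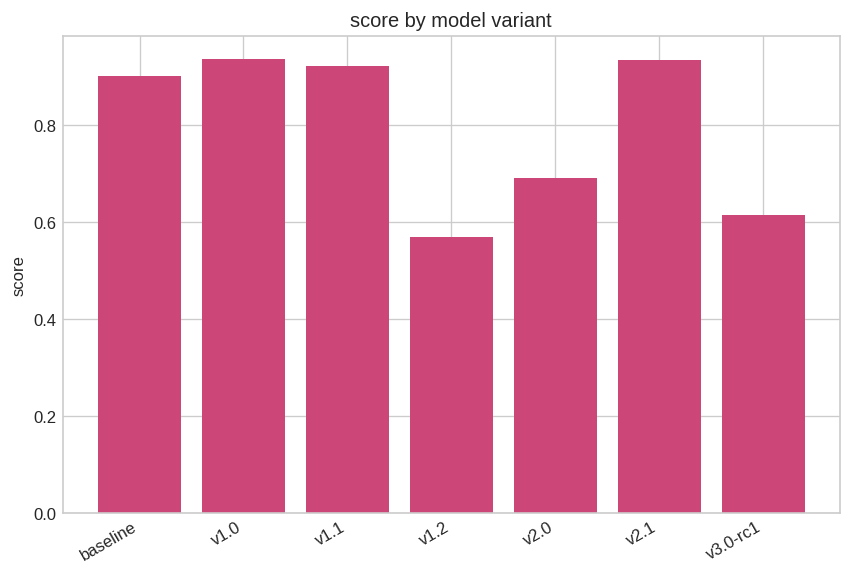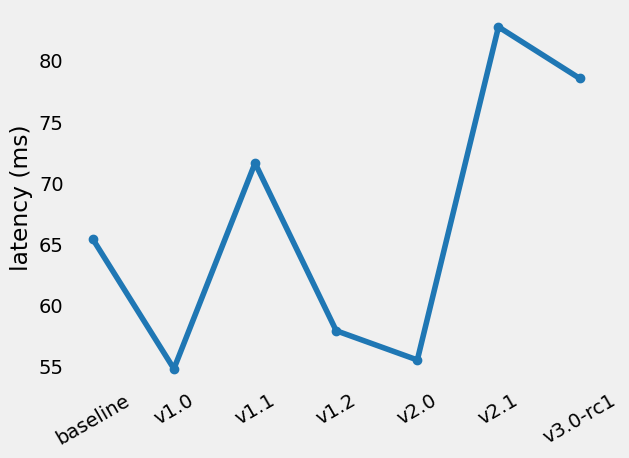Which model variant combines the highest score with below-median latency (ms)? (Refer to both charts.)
v1.0

Chart 2 median latency (ms) ≈ 70; below-median model variants: v1.0, v1.2, v2.0. Among those, v1.0 has the highest score (≈ 0.9).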